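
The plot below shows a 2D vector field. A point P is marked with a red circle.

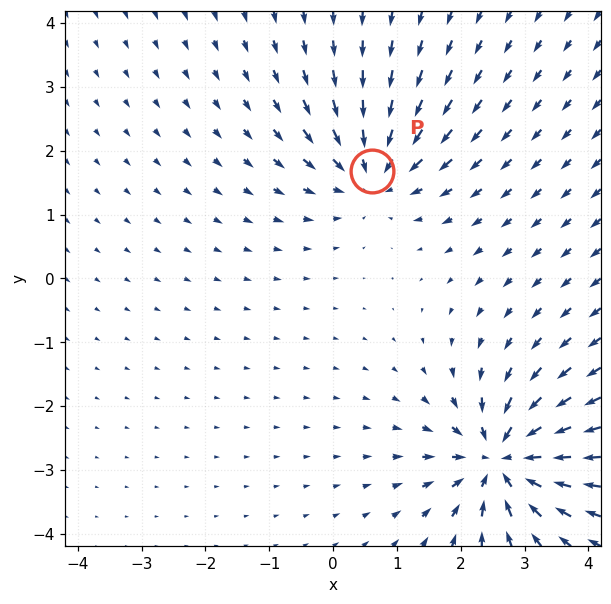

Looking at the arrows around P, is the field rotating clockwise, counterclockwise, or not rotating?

Near P at (0.6, 1.7) the arrows show no circulation. The curl there is ≈0.

not rotating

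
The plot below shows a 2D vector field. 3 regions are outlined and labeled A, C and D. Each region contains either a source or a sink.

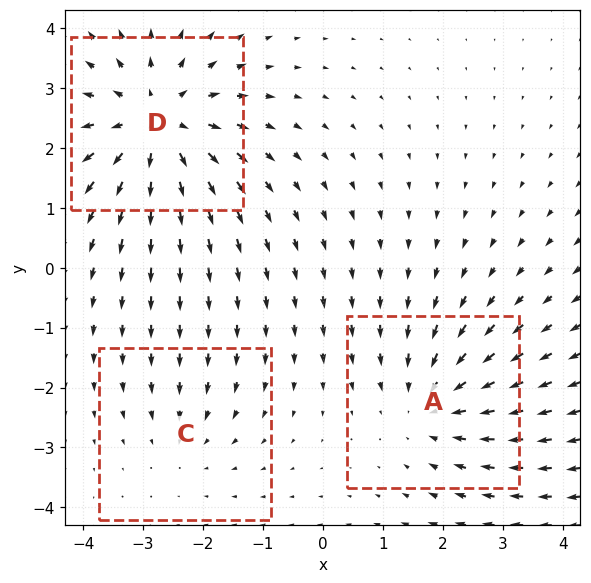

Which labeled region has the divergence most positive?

Divergence at each region's feature centre — A: about -3, C: about -2, D: about +4. Region D is most positive.

D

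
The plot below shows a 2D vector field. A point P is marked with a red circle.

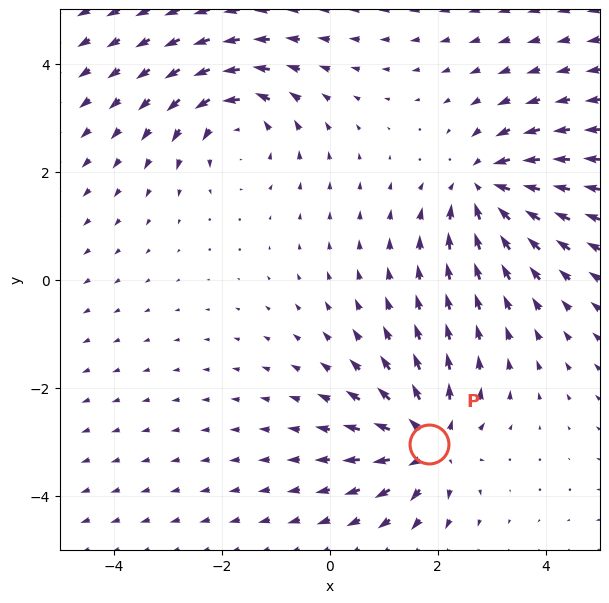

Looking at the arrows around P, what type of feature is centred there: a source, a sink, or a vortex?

source

At P (1.8, -3.0) the arrows spread outward. Divergence about +4, curl ≈0 — positive divergence with near-zero curl is a source.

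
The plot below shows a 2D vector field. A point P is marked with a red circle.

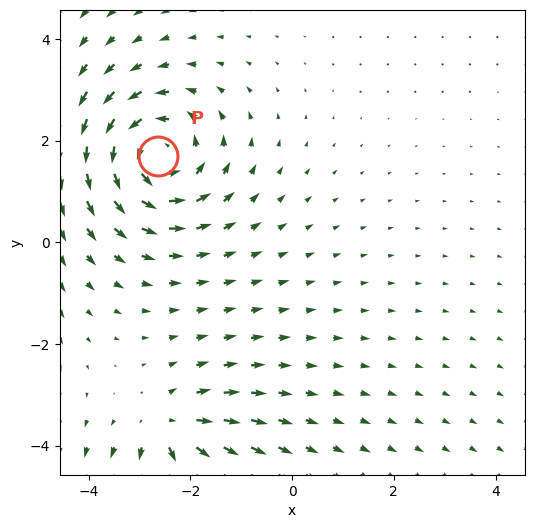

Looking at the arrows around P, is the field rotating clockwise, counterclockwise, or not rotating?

Near P at (-2.6, 1.7) the arrows circulate counterclockwise. The curl (z-component) there is about +5; positive curl means counterclockwise rotation.

counterclockwise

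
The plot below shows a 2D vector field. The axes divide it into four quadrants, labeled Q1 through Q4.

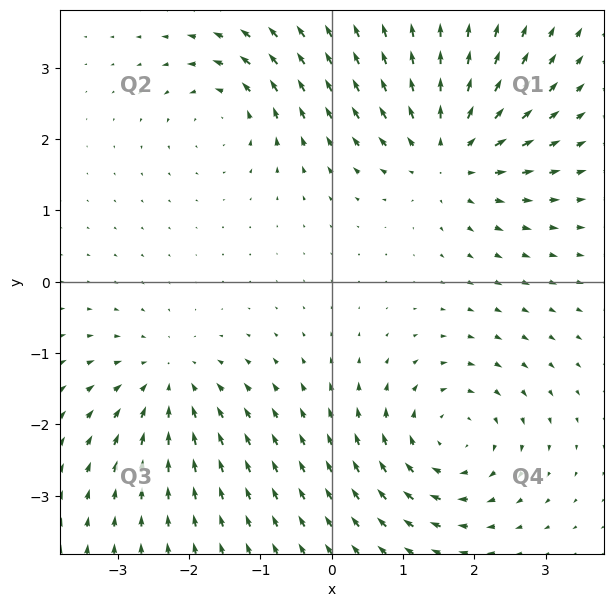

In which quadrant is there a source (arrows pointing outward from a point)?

Q1

The source sits at approximately (1.6, 1.8), which lies in quadrant Q1. The divergence there is about +5, positive as expected for a source.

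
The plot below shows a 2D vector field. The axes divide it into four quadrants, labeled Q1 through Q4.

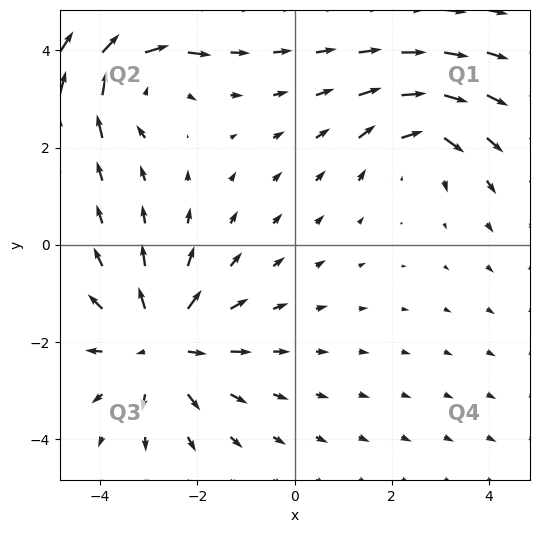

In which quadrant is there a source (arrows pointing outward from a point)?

The source sits at approximately (-2.7, -2.0), which lies in quadrant Q3. The divergence there is about +4, positive as expected for a source.

Q3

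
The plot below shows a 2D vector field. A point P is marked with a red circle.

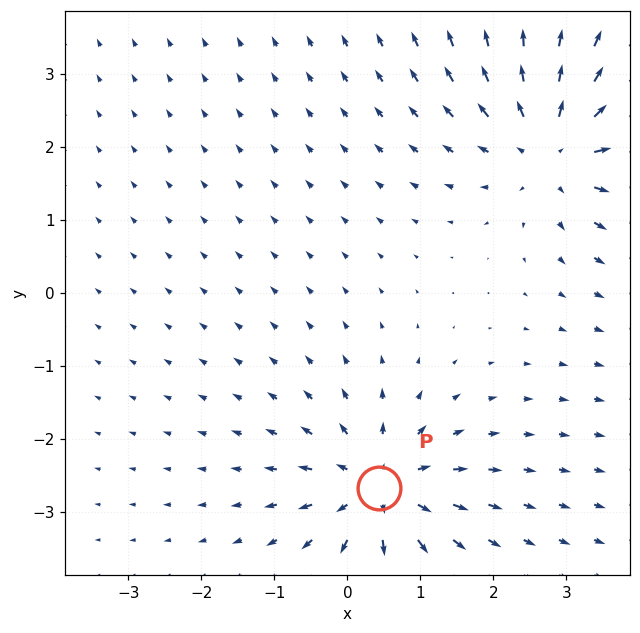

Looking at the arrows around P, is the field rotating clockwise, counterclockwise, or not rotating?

not rotating

Near P at (0.4, -2.7) the arrows show no circulation. The curl there is ≈0.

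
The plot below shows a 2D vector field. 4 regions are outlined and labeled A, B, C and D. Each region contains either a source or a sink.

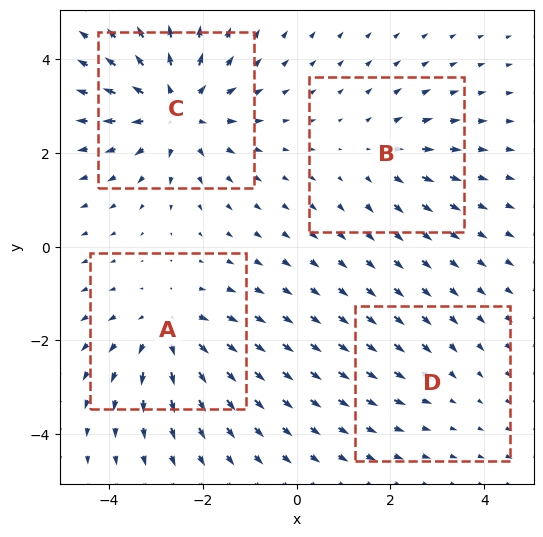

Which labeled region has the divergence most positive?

C

Divergence at each region's feature centre — A: about +5, B: about +3, C: about +7, D: about -2. Region C is most positive.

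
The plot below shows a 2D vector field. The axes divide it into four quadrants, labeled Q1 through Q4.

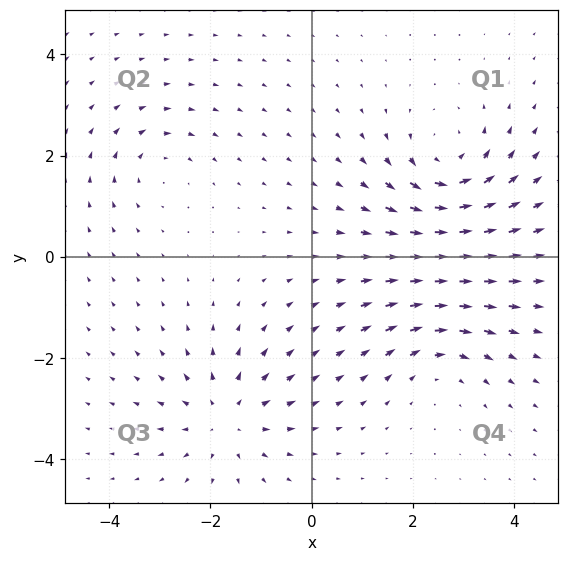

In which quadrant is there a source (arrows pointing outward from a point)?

The source sits at approximately (-1.7, -3.2), which lies in quadrant Q3. The divergence there is about +4, positive as expected for a source.

Q3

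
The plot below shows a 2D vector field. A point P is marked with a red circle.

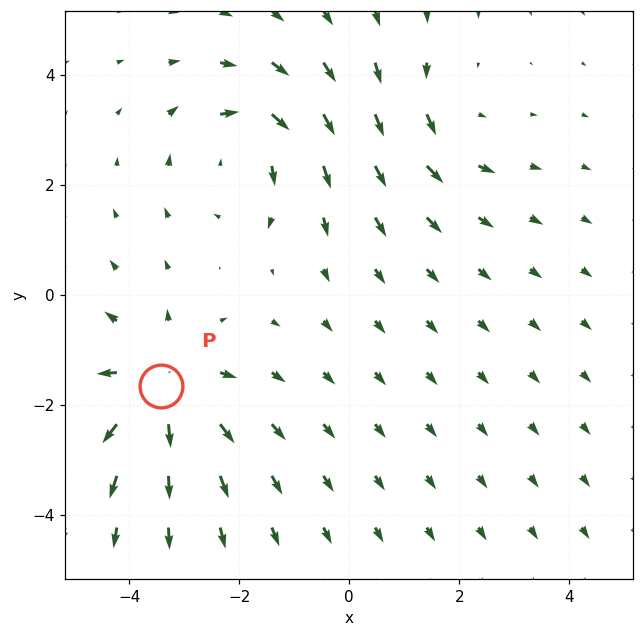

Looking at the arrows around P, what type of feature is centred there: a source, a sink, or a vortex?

At P (-3.4, -1.7) the arrows spread outward. Divergence about +4, curl ≈0 — positive divergence with near-zero curl is a source.

source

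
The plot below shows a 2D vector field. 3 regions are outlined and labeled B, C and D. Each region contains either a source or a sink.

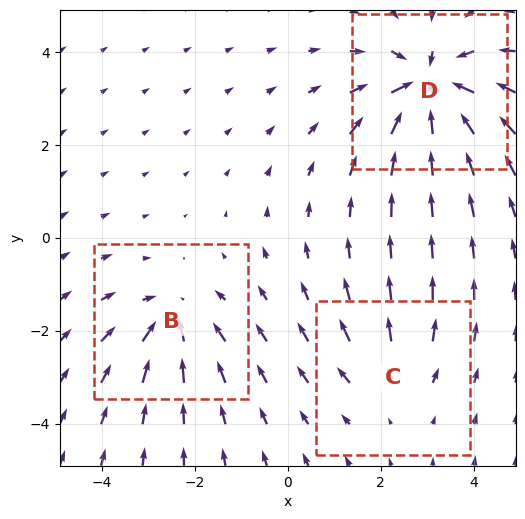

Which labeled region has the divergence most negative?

D

Divergence at each region's feature centre — B: about -3, C: about +2, D: about -5. Region D is most negative.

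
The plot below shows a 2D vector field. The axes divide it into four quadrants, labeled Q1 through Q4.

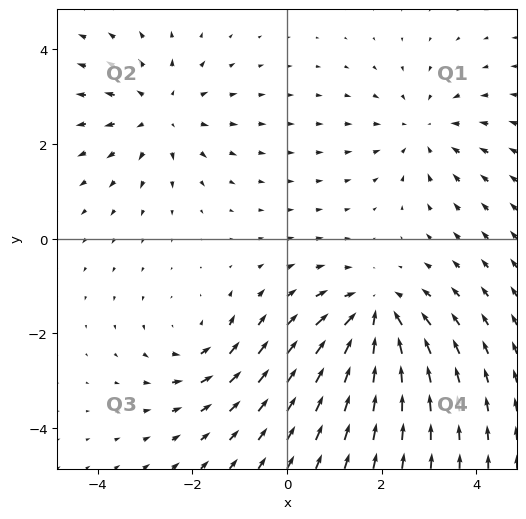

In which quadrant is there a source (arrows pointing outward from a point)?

Q2

The source sits at approximately (-2.7, 2.7), which lies in quadrant Q2. The divergence there is about +3, positive as expected for a source.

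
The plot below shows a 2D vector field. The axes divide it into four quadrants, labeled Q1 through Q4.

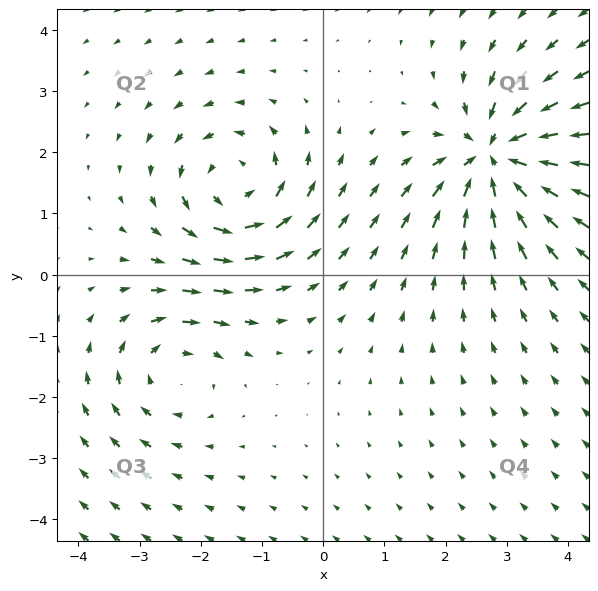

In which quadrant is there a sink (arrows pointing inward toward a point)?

Q1

The sink sits at approximately (2.8, 1.9), which lies in quadrant Q1. The divergence there is about -6, negative as expected for a sink.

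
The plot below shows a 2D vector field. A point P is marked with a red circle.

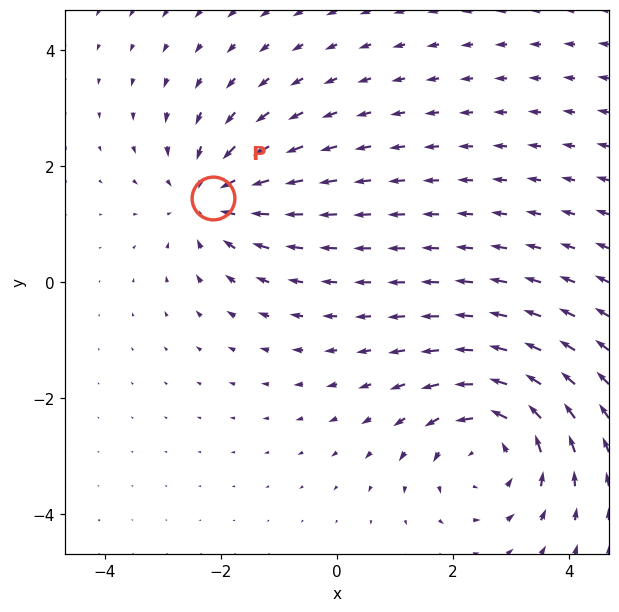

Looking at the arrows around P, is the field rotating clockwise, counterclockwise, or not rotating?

Near P at (-2.1, 1.5) the arrows show no circulation. The curl there is ≈0.

not rotating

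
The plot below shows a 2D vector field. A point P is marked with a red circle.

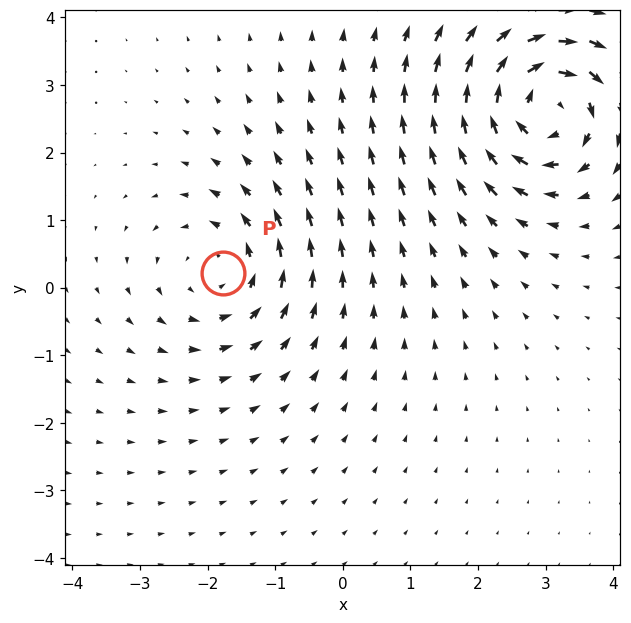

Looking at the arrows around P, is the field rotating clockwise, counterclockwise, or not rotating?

Near P at (-1.8, 0.2) the arrows circulate counterclockwise. The curl (z-component) there is about +3; positive curl means counterclockwise rotation.

counterclockwise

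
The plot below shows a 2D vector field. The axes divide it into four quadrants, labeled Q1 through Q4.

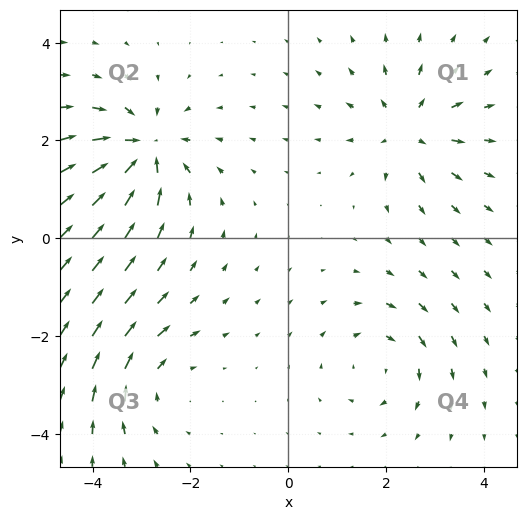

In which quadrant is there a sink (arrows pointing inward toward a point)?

Q2

The sink sits at approximately (-3.0, 1.8), which lies in quadrant Q2. The divergence there is about -6, negative as expected for a sink.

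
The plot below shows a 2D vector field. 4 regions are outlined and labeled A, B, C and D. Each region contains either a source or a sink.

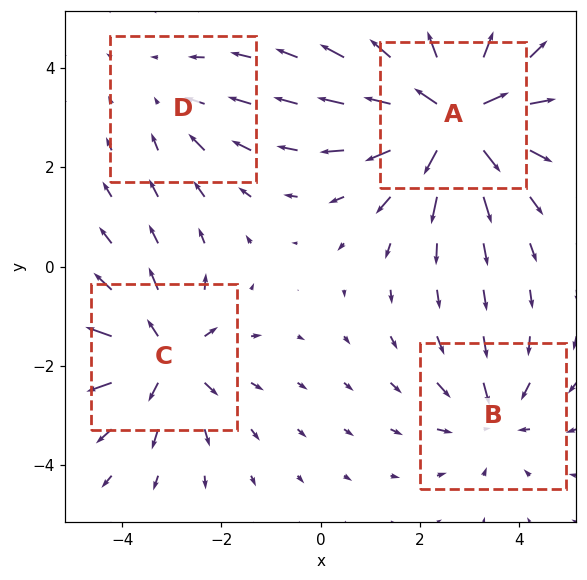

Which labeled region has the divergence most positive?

Divergence at each region's feature centre — A: about +7, B: about -3, C: about +5, D: about -2. Region A is most positive.

A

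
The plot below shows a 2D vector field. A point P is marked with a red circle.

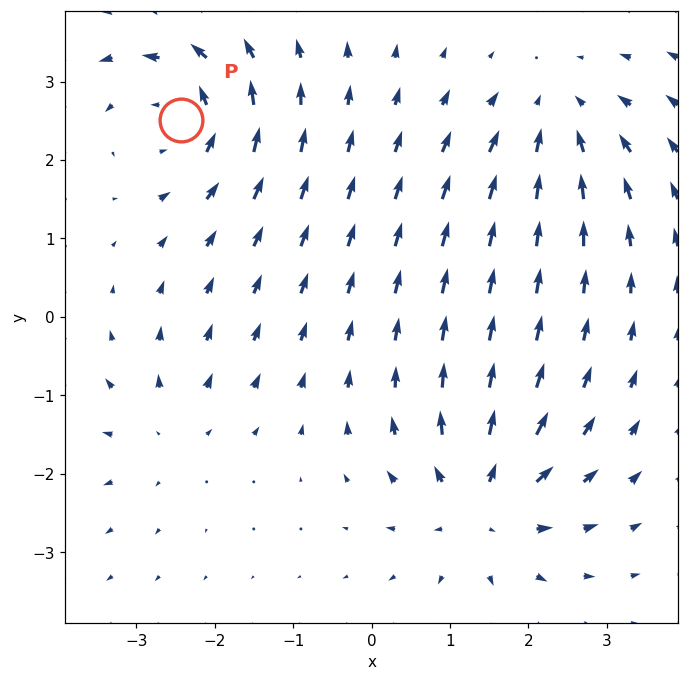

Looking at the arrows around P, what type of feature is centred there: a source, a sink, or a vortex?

At P (-2.4, 2.5) the arrows circulate counterclockwise. Divergence ≈0, curl about +6 — near-zero divergence with nonzero curl is a vortex.

vortex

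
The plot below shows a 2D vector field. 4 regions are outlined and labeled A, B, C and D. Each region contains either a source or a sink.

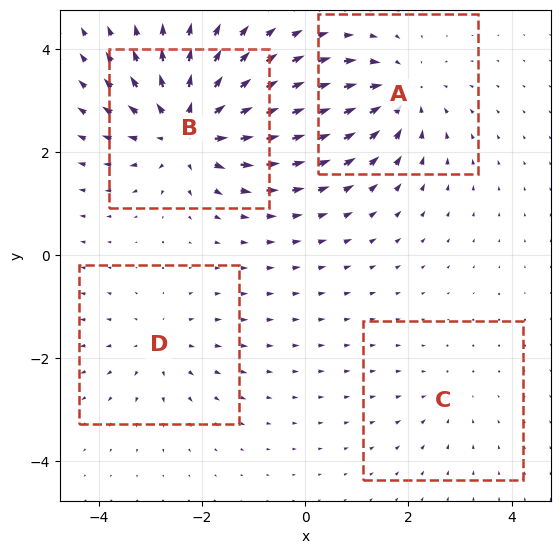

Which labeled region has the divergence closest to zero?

C

Divergence at each region's feature centre — A: about -5, B: about +7, C: about -2, D: about +3. Region C is closest to zero.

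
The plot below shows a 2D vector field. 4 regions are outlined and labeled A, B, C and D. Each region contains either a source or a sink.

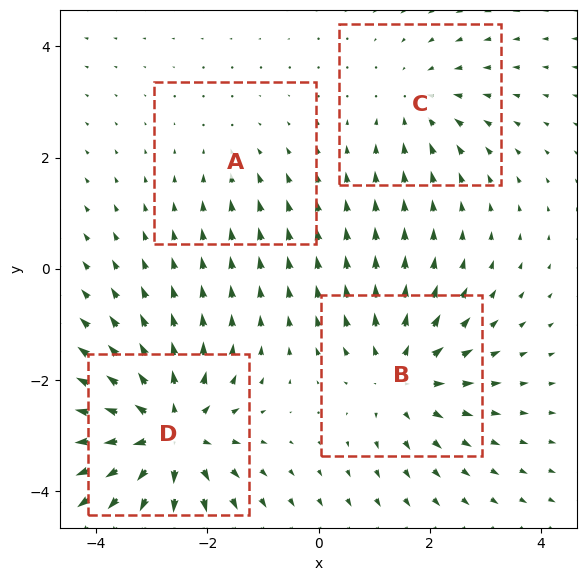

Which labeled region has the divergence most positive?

Divergence at each region's feature centre — A: about -2, B: about +5, C: about -3, D: about +7. Region D is most positive.

D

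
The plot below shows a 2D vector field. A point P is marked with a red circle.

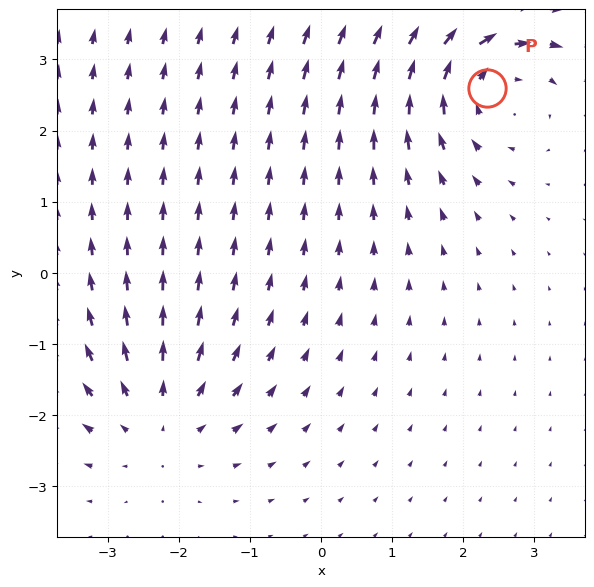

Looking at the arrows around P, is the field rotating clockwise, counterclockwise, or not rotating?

Near P at (2.3, 2.6) the arrows circulate clockwise. The curl (z-component) there is about -4; negative curl means clockwise rotation.

clockwise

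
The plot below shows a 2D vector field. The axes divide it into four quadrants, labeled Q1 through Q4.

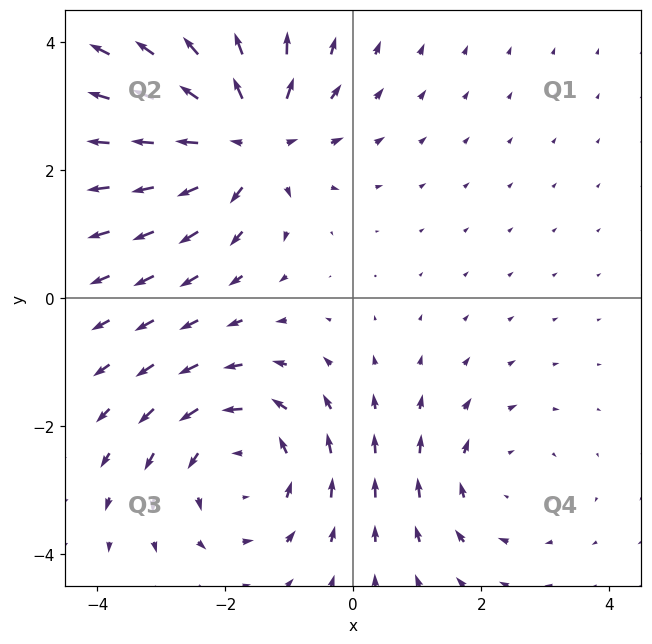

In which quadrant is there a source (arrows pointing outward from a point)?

Q2

The source sits at approximately (-1.7, 2.5), which lies in quadrant Q2. The divergence there is about +5, positive as expected for a source.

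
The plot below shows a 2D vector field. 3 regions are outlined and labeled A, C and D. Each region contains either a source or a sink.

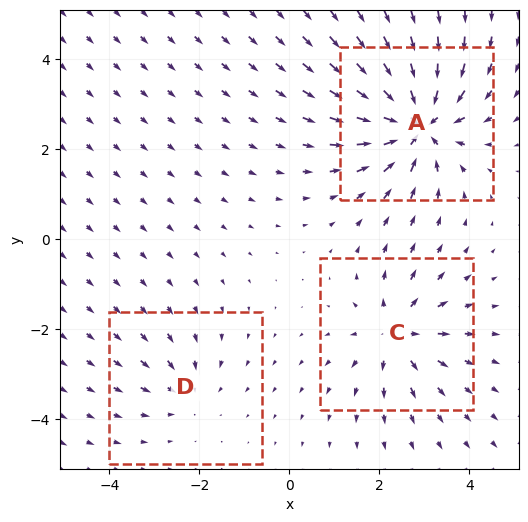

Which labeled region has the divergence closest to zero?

D

Divergence at each region's feature centre — A: about -6, C: about +4, D: about -2. Region D is closest to zero.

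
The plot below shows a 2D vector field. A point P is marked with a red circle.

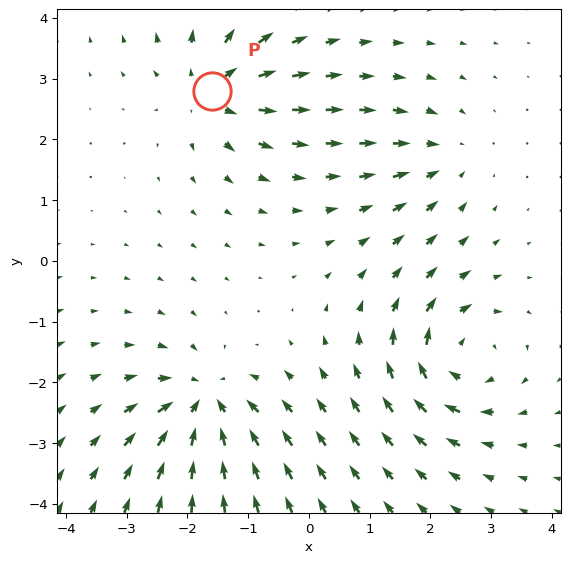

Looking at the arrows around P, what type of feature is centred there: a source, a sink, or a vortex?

source

At P (-1.6, 2.8) the arrows spread outward. Divergence about +5, curl ≈0 — positive divergence with near-zero curl is a source.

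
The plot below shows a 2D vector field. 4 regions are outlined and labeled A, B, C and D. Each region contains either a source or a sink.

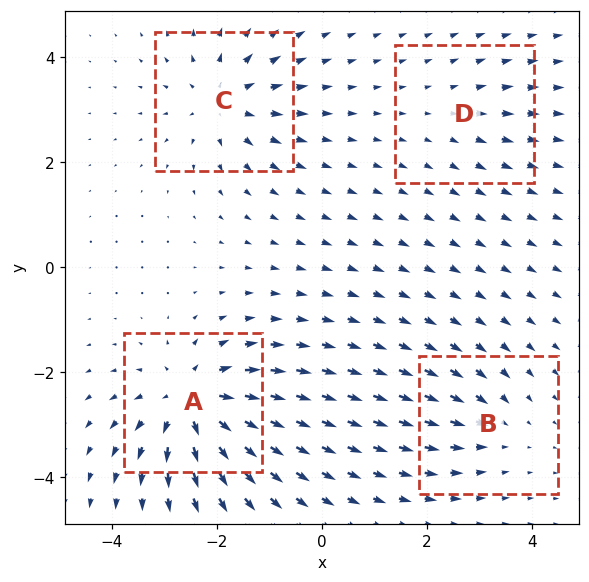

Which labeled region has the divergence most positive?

Divergence at each region's feature centre — A: about +8, B: about -3, C: about +6, D: about +2. Region A is most positive.

A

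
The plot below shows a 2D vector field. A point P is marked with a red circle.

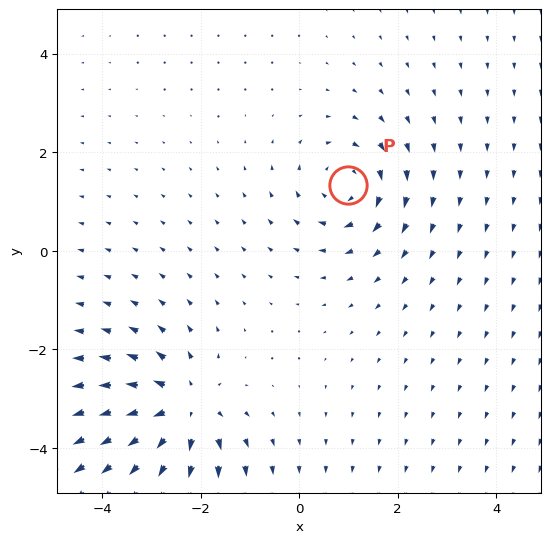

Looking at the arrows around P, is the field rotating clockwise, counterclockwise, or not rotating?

Near P at (1.0, 1.3) the arrows circulate clockwise. The curl (z-component) there is about -3; negative curl means clockwise rotation.

clockwise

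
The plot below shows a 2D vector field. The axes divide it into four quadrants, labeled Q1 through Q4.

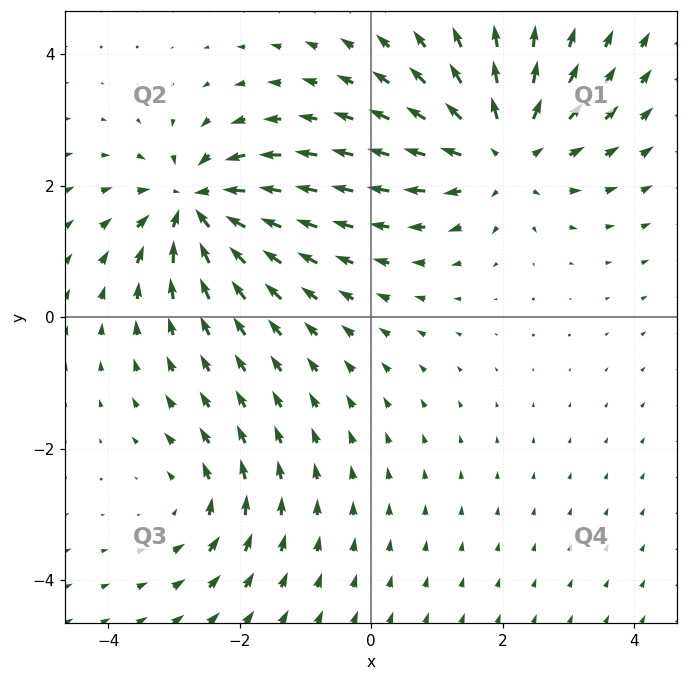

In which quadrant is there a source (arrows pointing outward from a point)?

The source sits at approximately (2.0, 2.5), which lies in quadrant Q1. The divergence there is about +5, positive as expected for a source.

Q1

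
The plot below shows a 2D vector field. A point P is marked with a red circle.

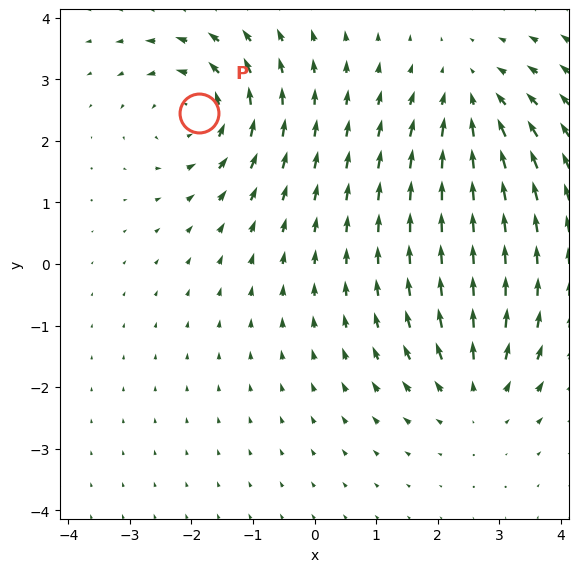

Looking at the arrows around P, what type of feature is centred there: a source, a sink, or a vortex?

vortex

At P (-1.9, 2.4) the arrows circulate counterclockwise. Divergence ≈0, curl about +4 — near-zero divergence with nonzero curl is a vortex.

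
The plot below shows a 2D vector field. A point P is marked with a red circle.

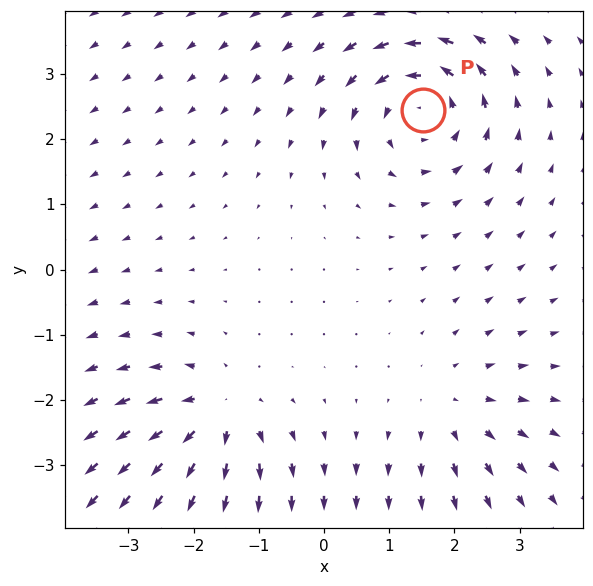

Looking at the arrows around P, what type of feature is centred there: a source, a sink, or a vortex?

At P (1.5, 2.4) the arrows circulate counterclockwise. Divergence ≈0, curl about +5 — near-zero divergence with nonzero curl is a vortex.

vortex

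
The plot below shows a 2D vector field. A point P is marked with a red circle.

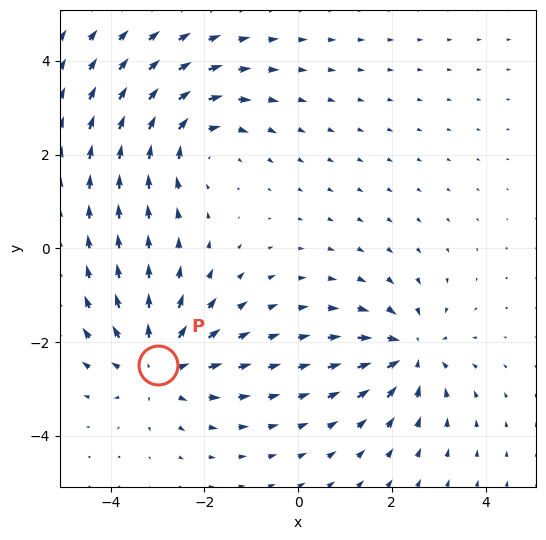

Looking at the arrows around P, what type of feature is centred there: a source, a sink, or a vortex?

source

At P (-3.0, -2.5) the arrows spread outward. Divergence about +4, curl ≈0 — positive divergence with near-zero curl is a source.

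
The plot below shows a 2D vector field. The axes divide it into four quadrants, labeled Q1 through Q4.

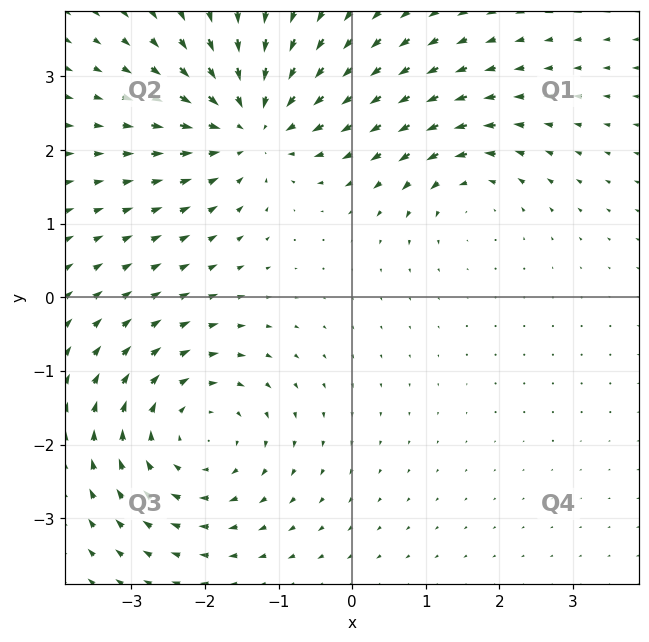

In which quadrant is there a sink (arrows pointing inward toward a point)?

The sink sits at approximately (-1.3, 2.4), which lies in quadrant Q2. The divergence there is about -5, negative as expected for a sink.

Q2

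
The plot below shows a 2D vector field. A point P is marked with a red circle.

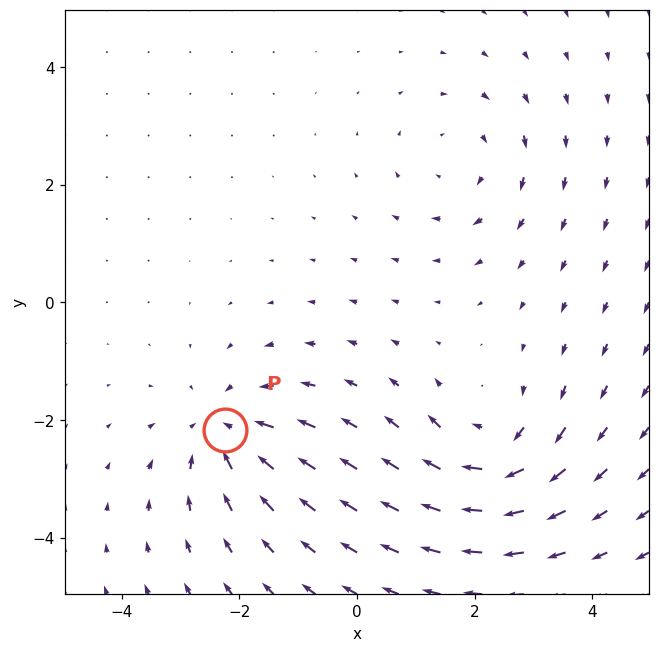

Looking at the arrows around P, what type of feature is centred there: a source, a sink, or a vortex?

sink

At P (-2.2, -2.2) the arrows converge inward. Divergence about -4, curl ≈0 — negative divergence with near-zero curl is a sink.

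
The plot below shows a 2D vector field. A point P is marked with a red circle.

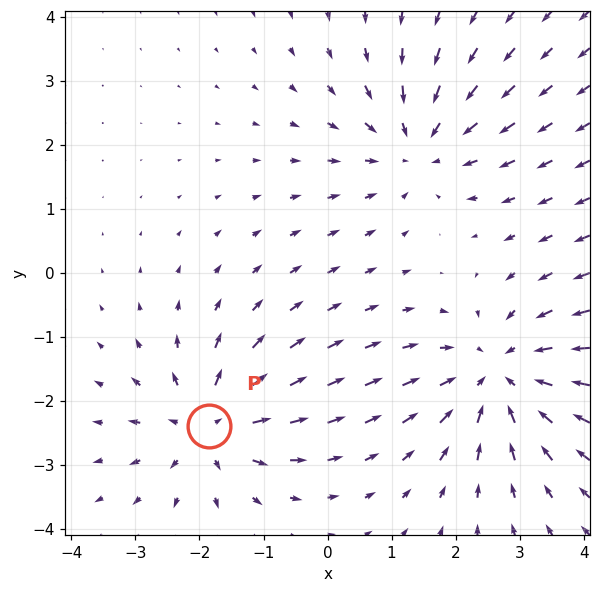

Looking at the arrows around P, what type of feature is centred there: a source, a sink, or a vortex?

source

At P (-1.9, -2.4) the arrows spread outward. Divergence about +4, curl ≈0 — positive divergence with near-zero curl is a source.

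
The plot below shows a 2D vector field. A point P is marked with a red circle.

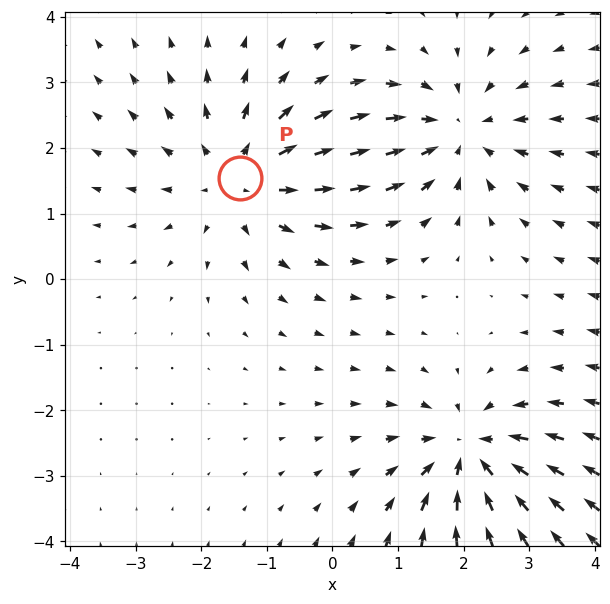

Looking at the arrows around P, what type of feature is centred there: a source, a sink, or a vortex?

At P (-1.4, 1.5) the arrows spread outward. Divergence about +4, curl ≈0 — positive divergence with near-zero curl is a source.

source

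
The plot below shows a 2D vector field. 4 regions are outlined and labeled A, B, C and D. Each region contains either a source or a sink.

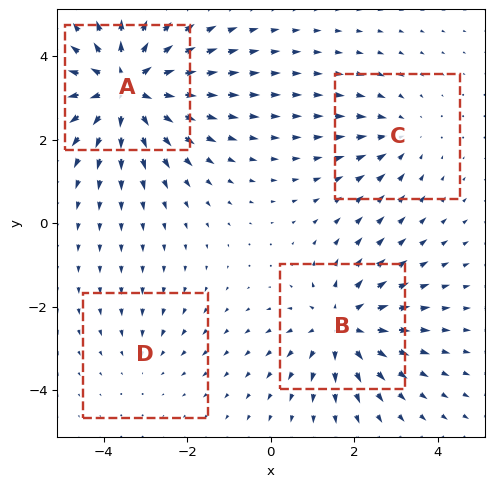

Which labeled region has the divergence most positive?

Divergence at each region's feature centre — A: about +7, B: about +5, C: about -3, D: about -2. Region A is most positive.

A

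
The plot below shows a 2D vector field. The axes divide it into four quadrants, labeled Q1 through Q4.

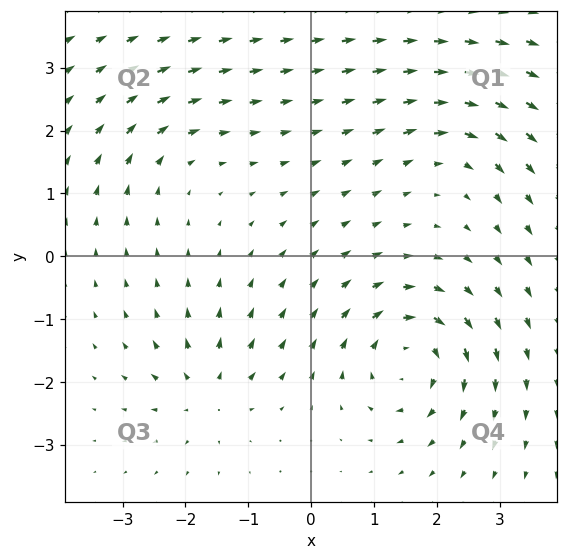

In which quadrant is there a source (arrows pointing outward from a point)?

Q3

The source sits at approximately (-1.7, -2.2), which lies in quadrant Q3. The divergence there is about +4, positive as expected for a source.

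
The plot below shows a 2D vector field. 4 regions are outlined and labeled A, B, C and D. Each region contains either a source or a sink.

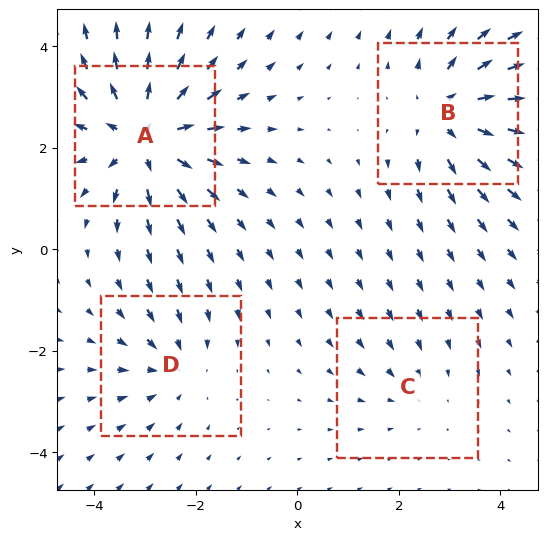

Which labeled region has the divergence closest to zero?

Divergence at each region's feature centre — A: about +7, B: about +5, C: about -2, D: about -3. Region C is closest to zero.

C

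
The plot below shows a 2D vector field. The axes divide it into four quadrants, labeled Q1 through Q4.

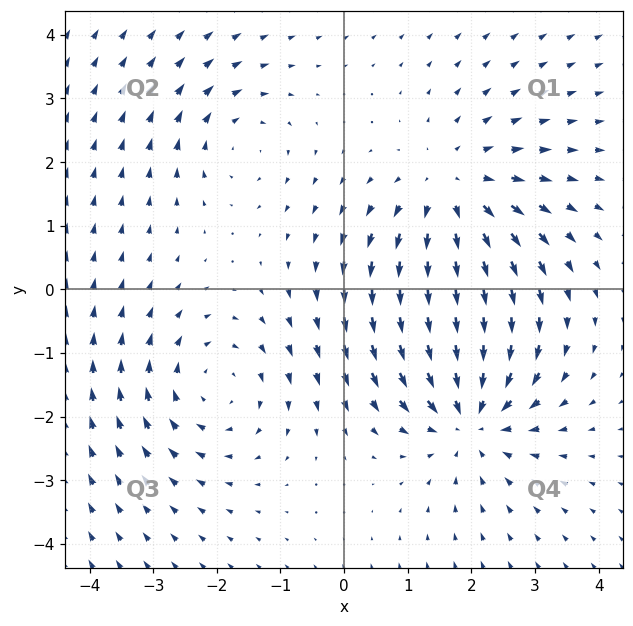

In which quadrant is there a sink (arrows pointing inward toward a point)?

The sink sits at approximately (2.0, -2.0), which lies in quadrant Q4. The divergence there is about -5, negative as expected for a sink.

Q4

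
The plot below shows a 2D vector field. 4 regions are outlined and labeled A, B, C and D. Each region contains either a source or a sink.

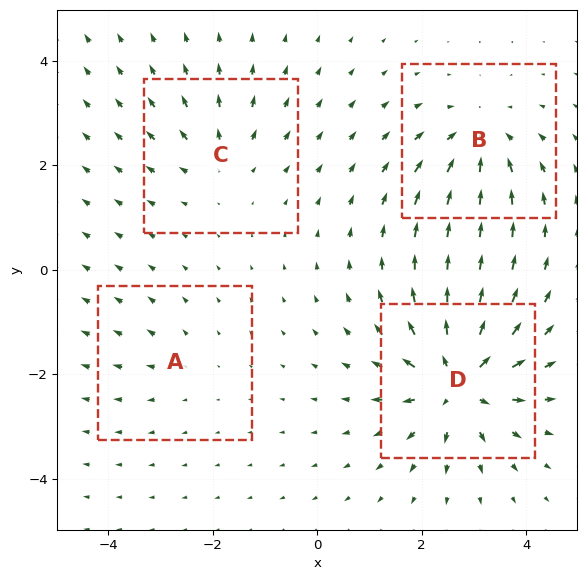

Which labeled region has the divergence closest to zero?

A

Divergence at each region's feature centre — A: about +2, B: about -5, C: about +3, D: about +8. Region A is closest to zero.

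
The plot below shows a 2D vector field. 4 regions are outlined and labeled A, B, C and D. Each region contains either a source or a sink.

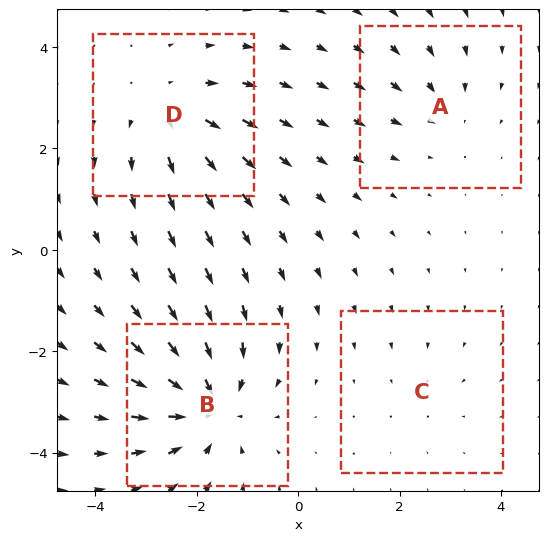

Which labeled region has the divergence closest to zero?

Divergence at each region's feature centre — A: about -3, B: about -7, C: about -2, D: about +5. Region C is closest to zero.

C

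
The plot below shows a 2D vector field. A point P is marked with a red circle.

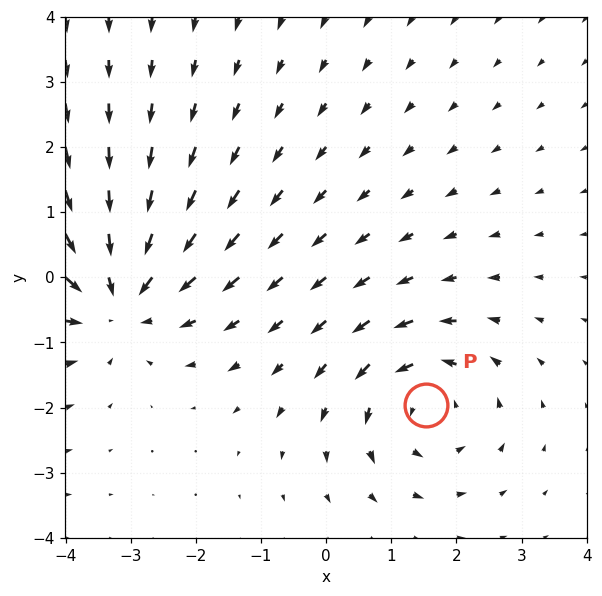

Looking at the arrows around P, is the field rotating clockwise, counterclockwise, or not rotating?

Near P at (1.5, -2.0) the arrows circulate counterclockwise. The curl (z-component) there is about +4; positive curl means counterclockwise rotation.

counterclockwise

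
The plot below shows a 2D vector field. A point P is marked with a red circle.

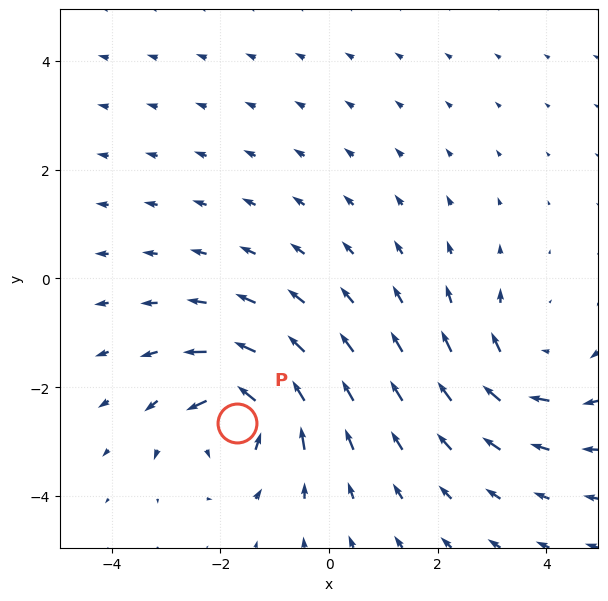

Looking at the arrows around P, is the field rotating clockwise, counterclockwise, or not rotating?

Near P at (-1.7, -2.7) the arrows circulate counterclockwise. The curl (z-component) there is about +5; positive curl means counterclockwise rotation.

counterclockwise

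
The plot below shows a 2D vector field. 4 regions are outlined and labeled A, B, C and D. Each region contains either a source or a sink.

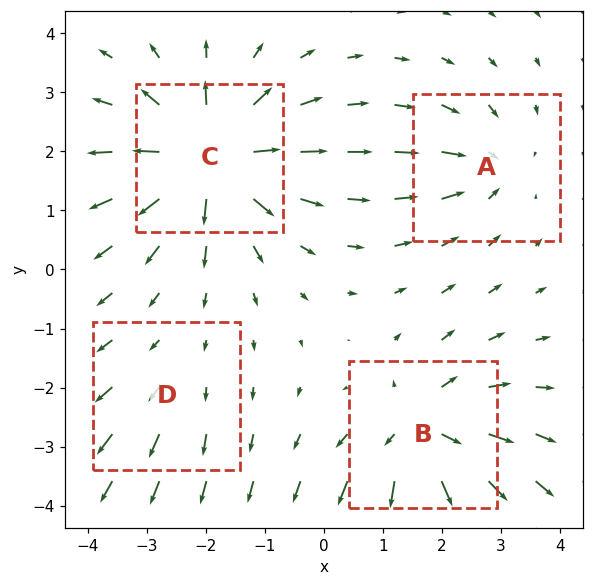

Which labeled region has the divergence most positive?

Divergence at each region's feature centre — A: about -4, B: about +6, C: about +8, D: about +2. Region C is most positive.

C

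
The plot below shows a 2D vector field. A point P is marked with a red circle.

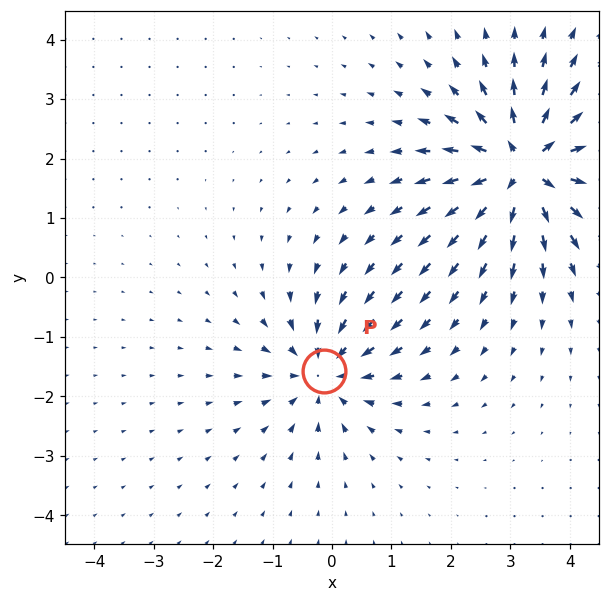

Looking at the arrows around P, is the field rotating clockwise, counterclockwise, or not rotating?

not rotating

Near P at (-0.1, -1.6) the arrows show no circulation. The curl there is ≈0.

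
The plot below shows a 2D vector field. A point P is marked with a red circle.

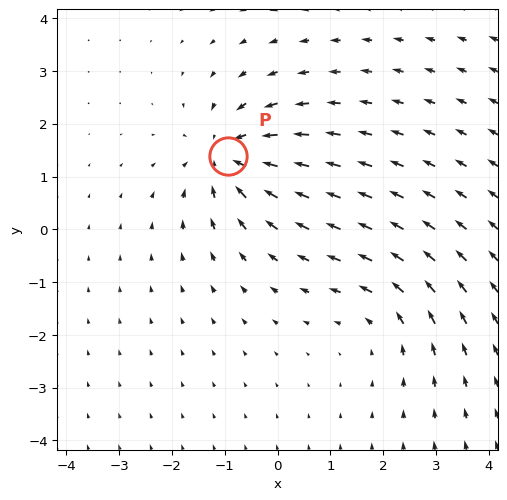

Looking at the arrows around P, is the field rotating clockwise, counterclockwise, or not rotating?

not rotating

Near P at (-0.9, 1.4) the arrows show no circulation. The curl there is ≈0.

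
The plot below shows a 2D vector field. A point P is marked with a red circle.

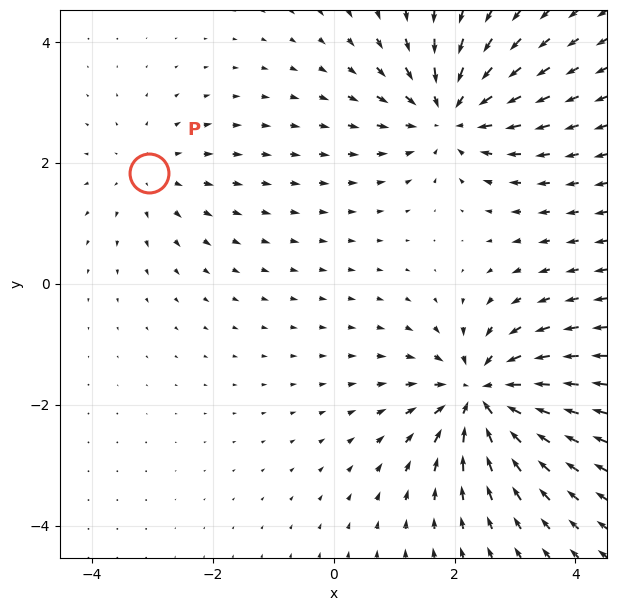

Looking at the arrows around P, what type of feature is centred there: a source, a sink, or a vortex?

At P (-3.1, 1.8) the arrows spread outward. Divergence about +2, curl ≈0 — positive divergence with near-zero curl is a source.

source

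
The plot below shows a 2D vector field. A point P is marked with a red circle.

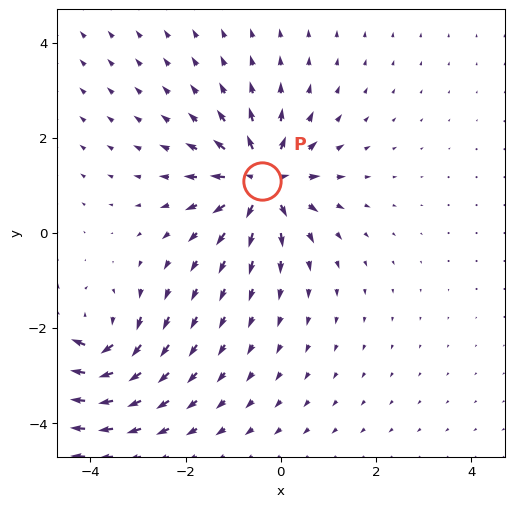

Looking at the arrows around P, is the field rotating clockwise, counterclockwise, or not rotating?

not rotating

Near P at (-0.4, 1.1) the arrows show no circulation. The curl there is ≈0.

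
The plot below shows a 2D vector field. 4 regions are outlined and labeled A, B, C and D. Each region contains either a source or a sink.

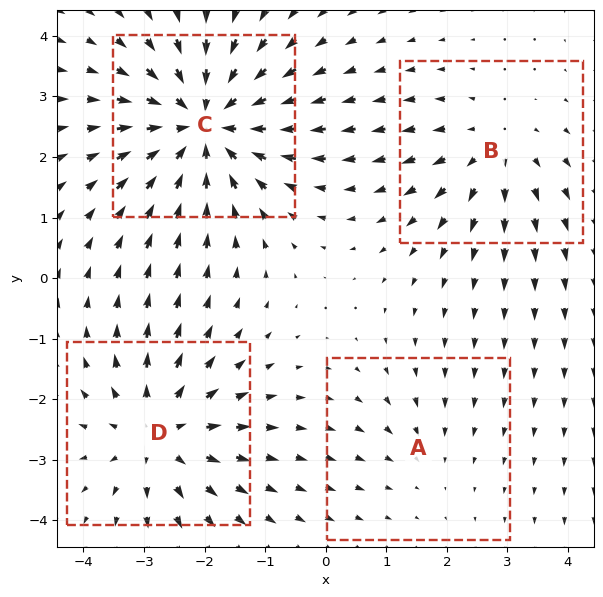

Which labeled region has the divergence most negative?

Divergence at each region's feature centre — A: about -2, B: about +3, C: about -6, D: about +4. Region C is most negative.

C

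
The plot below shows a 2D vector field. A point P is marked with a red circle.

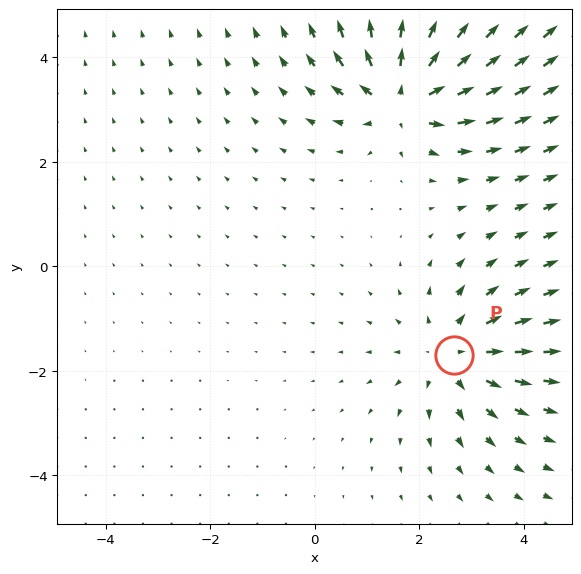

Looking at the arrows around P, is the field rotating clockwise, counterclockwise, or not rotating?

not rotating

Near P at (2.7, -1.7) the arrows show no circulation. The curl there is ≈0.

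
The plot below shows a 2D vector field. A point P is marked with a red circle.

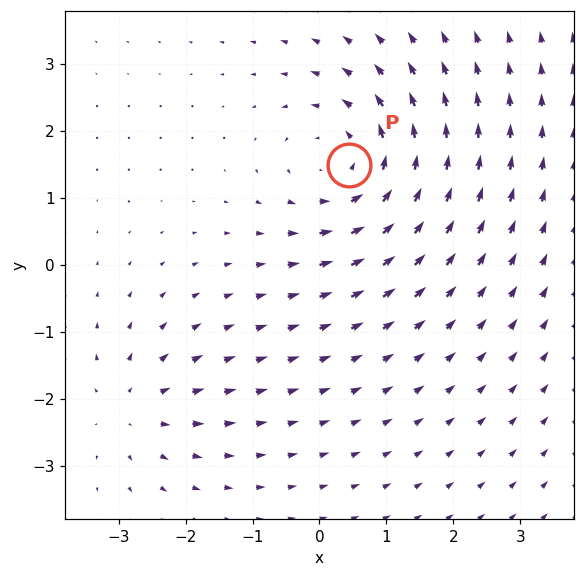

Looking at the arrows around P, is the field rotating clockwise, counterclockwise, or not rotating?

counterclockwise

Near P at (0.4, 1.5) the arrows circulate counterclockwise. The curl (z-component) there is about +4; positive curl means counterclockwise rotation.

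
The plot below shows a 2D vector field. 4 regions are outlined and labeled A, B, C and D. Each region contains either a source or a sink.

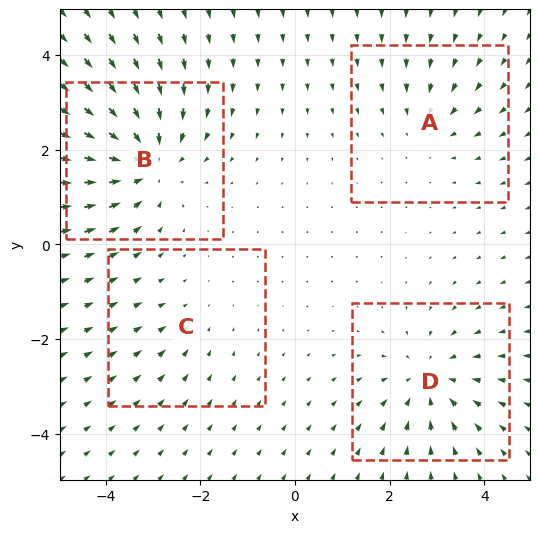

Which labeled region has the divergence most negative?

Divergence at each region's feature centre — A: about -3, B: about -6, C: about -2, D: about -5. Region B is most negative.

B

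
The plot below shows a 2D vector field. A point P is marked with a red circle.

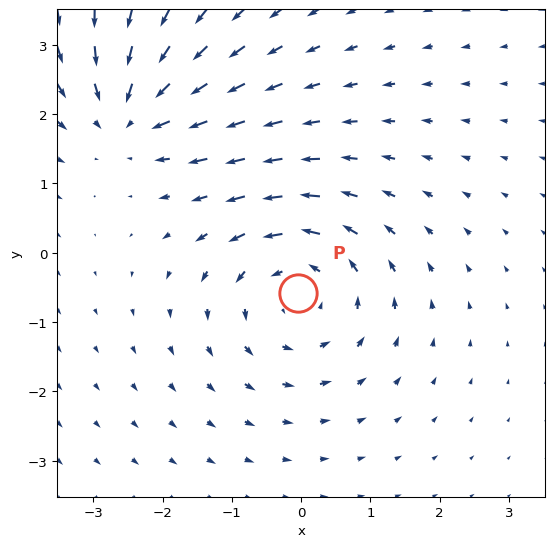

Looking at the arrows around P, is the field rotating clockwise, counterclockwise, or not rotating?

Near P at (-0.0, -0.6) the arrows circulate counterclockwise. The curl (z-component) there is about +3; positive curl means counterclockwise rotation.

counterclockwise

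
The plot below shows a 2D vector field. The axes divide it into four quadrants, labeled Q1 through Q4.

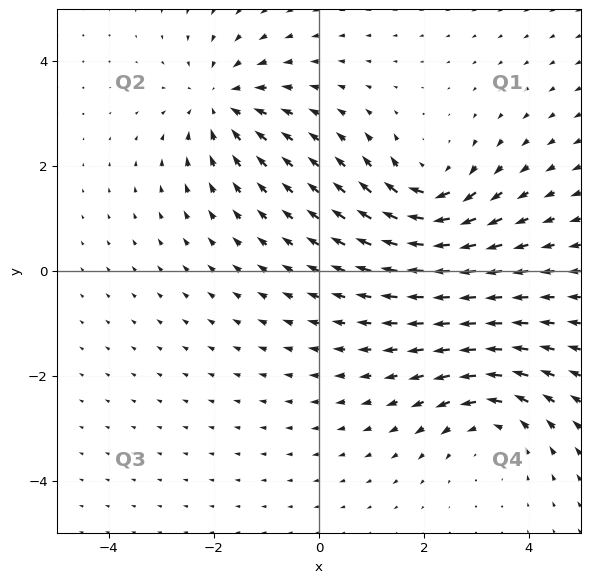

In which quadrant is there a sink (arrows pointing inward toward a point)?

The sink sits at approximately (-1.9, 3.2), which lies in quadrant Q2. The divergence there is about -5, negative as expected for a sink.

Q2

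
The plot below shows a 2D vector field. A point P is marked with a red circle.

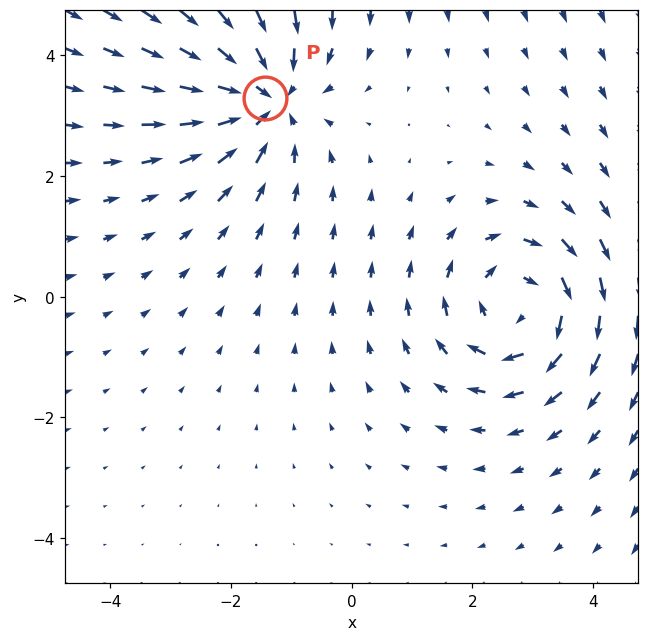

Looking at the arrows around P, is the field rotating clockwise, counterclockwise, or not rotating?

not rotating

Near P at (-1.4, 3.3) the arrows show no circulation. The curl there is ≈0.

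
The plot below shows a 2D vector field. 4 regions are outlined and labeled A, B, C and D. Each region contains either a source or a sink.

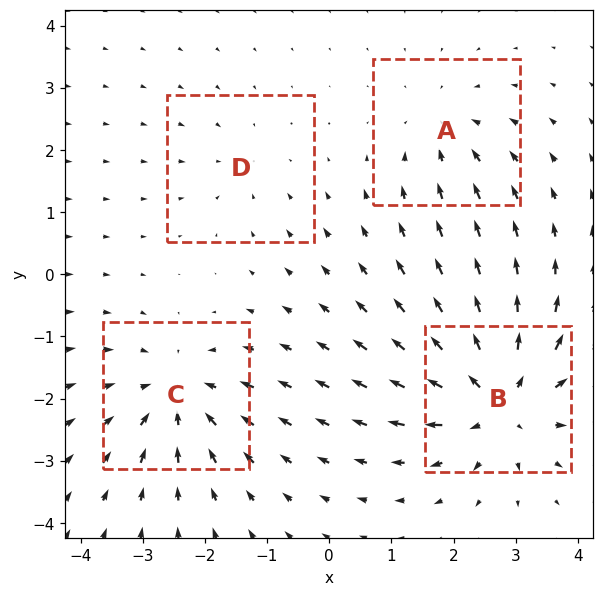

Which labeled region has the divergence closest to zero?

D

Divergence at each region's feature centre — A: about -3, B: about +7, C: about -5, D: about -2. Region D is closest to zero.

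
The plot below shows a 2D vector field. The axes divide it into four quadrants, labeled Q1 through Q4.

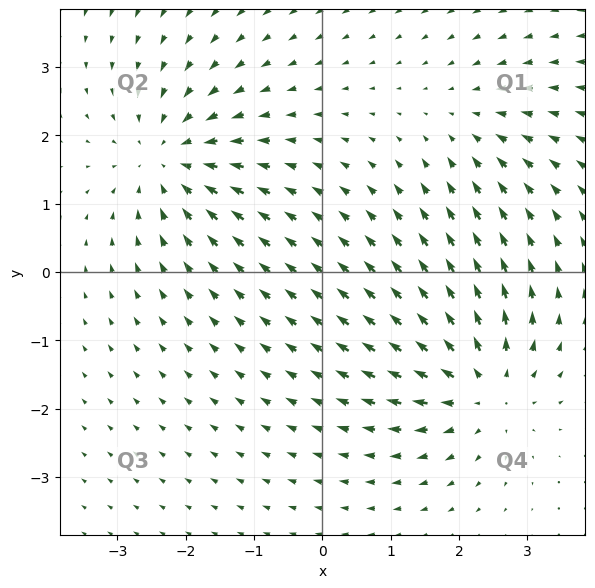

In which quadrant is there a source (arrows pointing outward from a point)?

The source sits at approximately (2.3, -1.7), which lies in quadrant Q4. The divergence there is about +5, positive as expected for a source.

Q4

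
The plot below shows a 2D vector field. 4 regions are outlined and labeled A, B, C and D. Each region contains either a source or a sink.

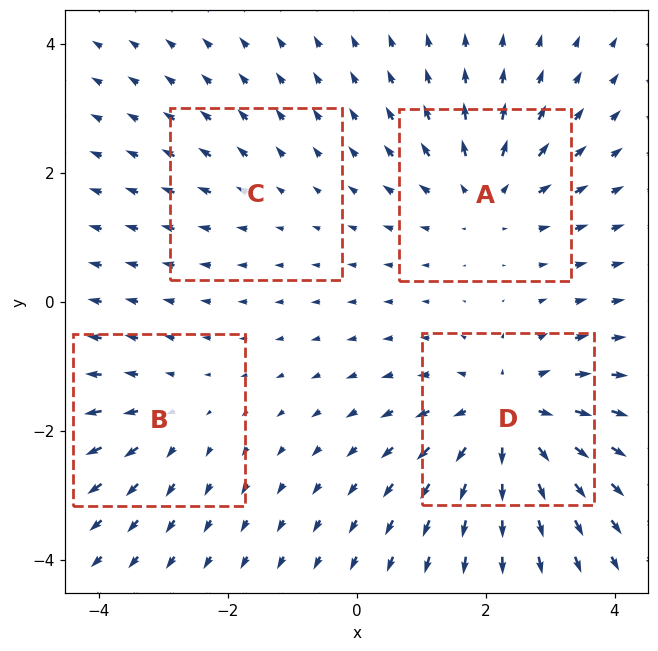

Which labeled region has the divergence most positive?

Divergence at each region's feature centre — A: about +5, B: about +3, C: about +2, D: about +7. Region D is most positive.

D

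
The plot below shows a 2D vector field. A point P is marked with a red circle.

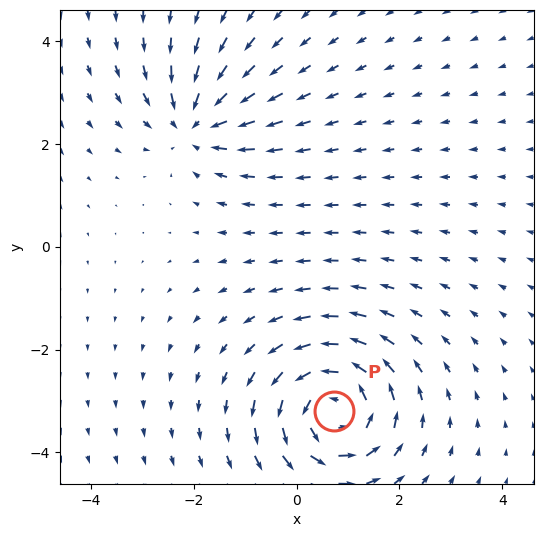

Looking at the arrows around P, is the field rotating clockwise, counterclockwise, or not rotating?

counterclockwise

Near P at (0.7, -3.2) the arrows circulate counterclockwise. The curl (z-component) there is about +5; positive curl means counterclockwise rotation.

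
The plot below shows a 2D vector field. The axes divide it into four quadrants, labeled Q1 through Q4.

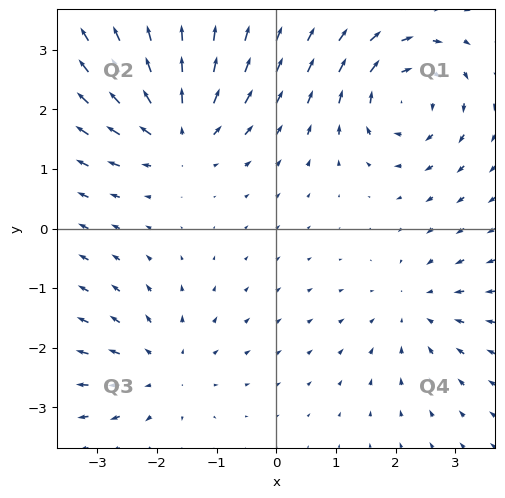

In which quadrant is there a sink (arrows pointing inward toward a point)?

The sink sits at approximately (2.4, -1.3), which lies in quadrant Q4. The divergence there is about -3, negative as expected for a sink.

Q4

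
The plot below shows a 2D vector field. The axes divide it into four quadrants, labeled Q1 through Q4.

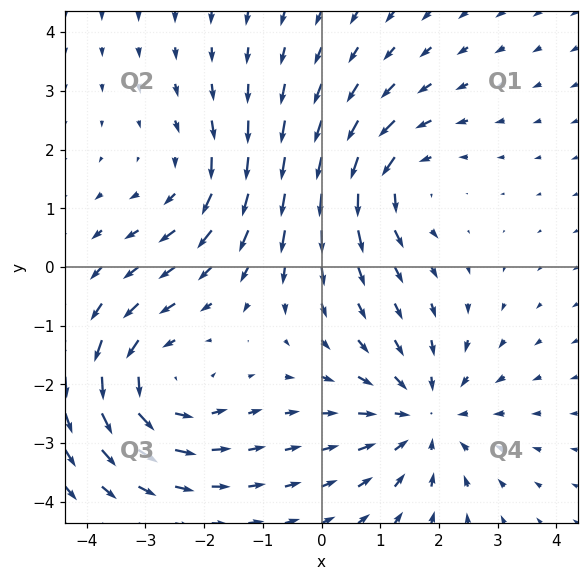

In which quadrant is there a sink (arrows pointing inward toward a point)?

Q4

The sink sits at approximately (1.8, -2.5), which lies in quadrant Q4. The divergence there is about -4, negative as expected for a sink.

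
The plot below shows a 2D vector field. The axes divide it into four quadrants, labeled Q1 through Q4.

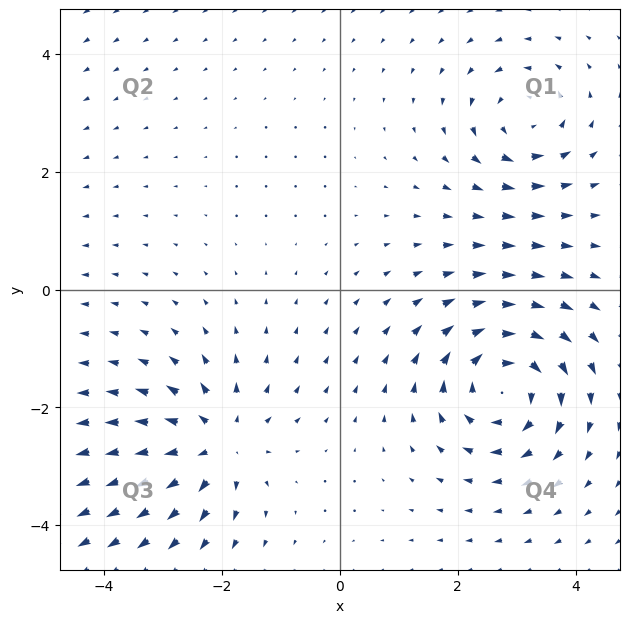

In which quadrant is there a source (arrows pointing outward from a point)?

Q3

The source sits at approximately (-2.1, -2.6), which lies in quadrant Q3. The divergence there is about +4, positive as expected for a source.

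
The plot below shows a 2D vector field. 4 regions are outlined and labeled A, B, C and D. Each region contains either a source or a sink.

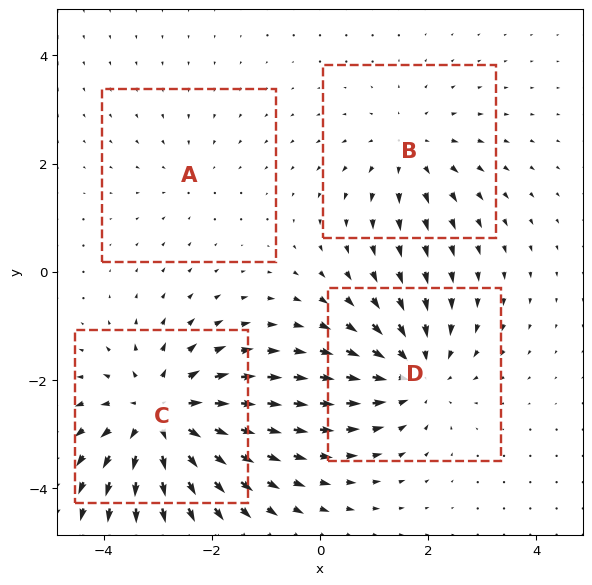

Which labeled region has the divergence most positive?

C

Divergence at each region's feature centre — A: about -2, B: about +3, C: about +6, D: about -5. Region C is most positive.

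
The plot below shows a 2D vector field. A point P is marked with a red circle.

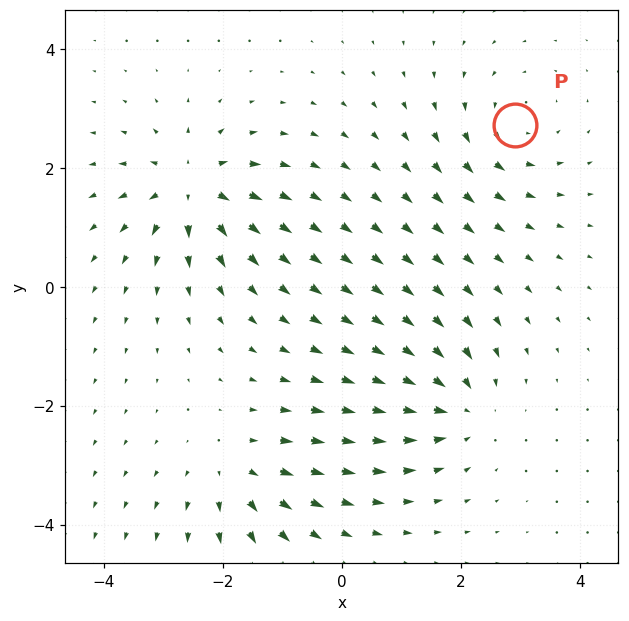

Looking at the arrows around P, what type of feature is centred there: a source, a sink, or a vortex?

At P (2.9, 2.7) the arrows circulate counterclockwise. Divergence ≈0, curl about +4 — near-zero divergence with nonzero curl is a vortex.

vortex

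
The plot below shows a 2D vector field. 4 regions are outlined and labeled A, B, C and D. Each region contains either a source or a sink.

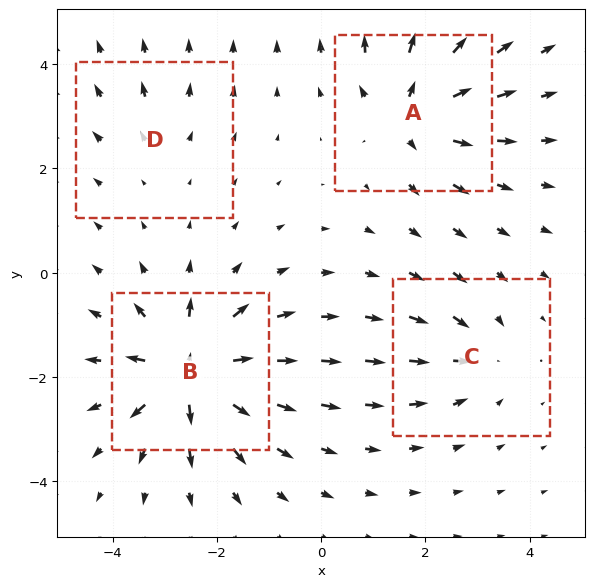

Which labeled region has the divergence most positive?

B

Divergence at each region's feature centre — A: about +6, B: about +9, C: about -4, D: about +2. Region B is most positive.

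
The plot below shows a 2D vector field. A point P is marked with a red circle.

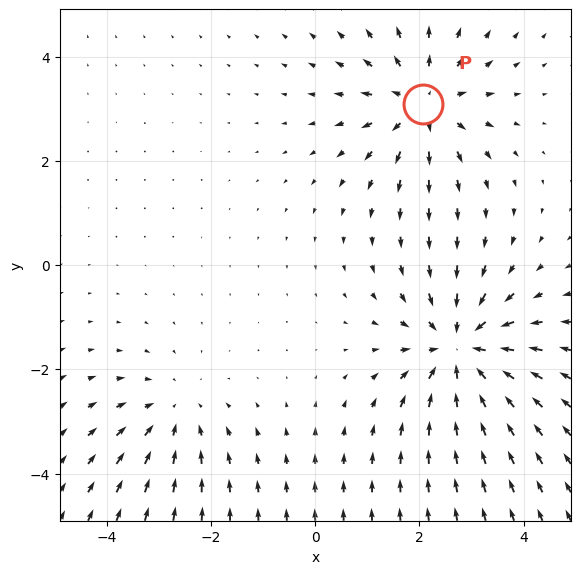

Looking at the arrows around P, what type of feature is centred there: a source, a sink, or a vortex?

At P (2.1, 3.1) the arrows spread outward. Divergence about +4, curl ≈0 — positive divergence with near-zero curl is a source.

source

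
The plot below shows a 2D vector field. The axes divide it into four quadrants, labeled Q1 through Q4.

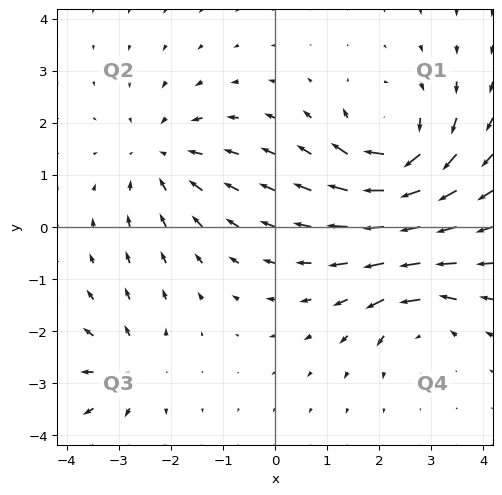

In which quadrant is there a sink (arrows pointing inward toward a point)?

The sink sits at approximately (-2.2, 1.4), which lies in quadrant Q2. The divergence there is about -3, negative as expected for a sink.

Q2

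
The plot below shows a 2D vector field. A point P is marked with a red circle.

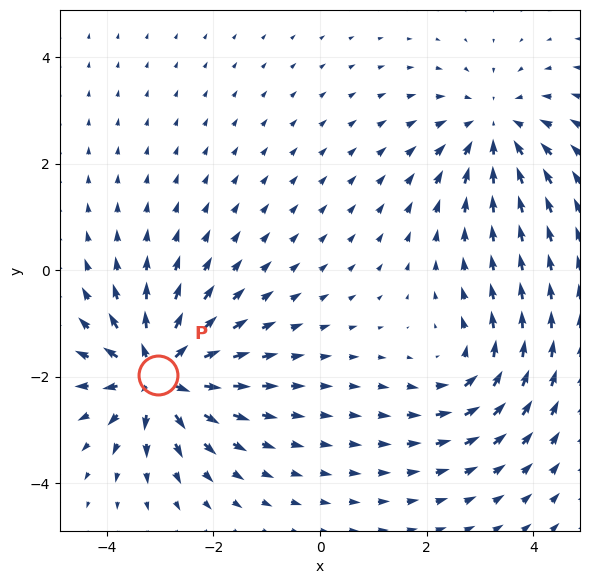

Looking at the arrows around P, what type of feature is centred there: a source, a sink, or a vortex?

At P (-3.0, -2.0) the arrows spread outward. Divergence about +6, curl ≈0 — positive divergence with near-zero curl is a source.

source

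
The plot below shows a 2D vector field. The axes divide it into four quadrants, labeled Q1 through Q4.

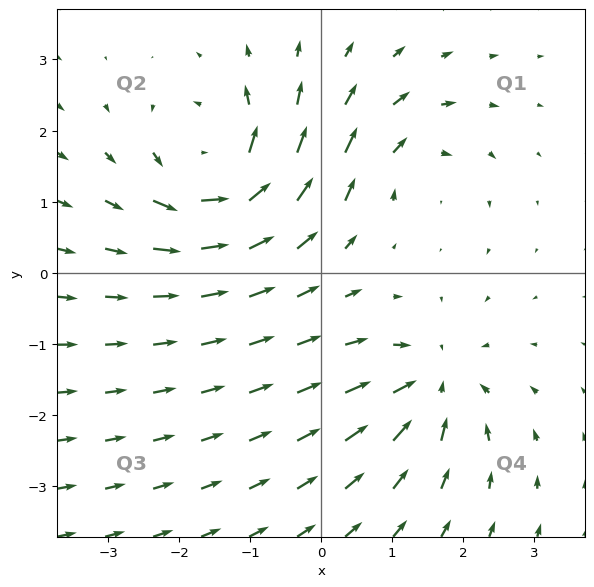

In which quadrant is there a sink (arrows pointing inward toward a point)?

The sink sits at approximately (1.6, -1.6), which lies in quadrant Q4. The divergence there is about -5, negative as expected for a sink.

Q4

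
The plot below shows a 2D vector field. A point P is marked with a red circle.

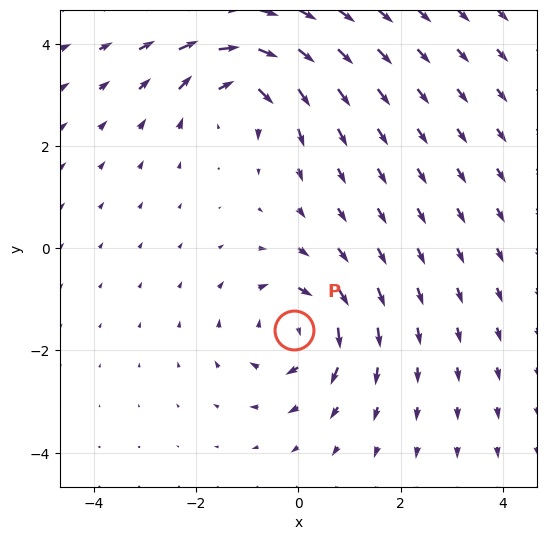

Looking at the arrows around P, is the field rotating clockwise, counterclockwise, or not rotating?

clockwise

Near P at (-0.1, -1.6) the arrows circulate clockwise. The curl (z-component) there is about -3; negative curl means clockwise rotation.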